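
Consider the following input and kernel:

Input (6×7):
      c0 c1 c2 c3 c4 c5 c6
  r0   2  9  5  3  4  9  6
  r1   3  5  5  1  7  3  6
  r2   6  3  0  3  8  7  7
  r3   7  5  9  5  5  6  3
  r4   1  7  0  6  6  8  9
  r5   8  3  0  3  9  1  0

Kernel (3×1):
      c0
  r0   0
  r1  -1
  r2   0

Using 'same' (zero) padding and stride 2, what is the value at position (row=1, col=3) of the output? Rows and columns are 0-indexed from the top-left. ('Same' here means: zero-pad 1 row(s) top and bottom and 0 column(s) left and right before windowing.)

-7

The receptive field on the zero-padded input at this output position is [6 / 7 / 3]. Elementwise product with the kernel and sum: 7·-1.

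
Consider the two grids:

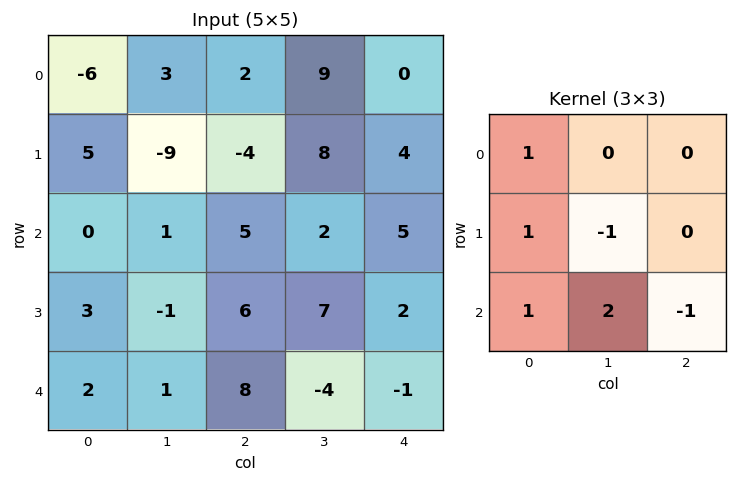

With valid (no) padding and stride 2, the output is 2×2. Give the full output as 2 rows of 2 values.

Output[0,0]: The receptive field on the input at this output position is [-6 3 2 / 5 -9 -4 / 0 1 5]. Elementwise product with the kernel and sum: -6·1 + 5·1 + -9·-1 + 0·1 + 1·2 + 5·-1.
Output[0,1]: The receptive field on the input at this output position is [2 9 0 / -4 8 4 / 5 2 5]. Elementwise product with the kernel and sum: 2·1 + -4·1 + 8·-1 + 5·1 + 2·2 + 5·-1.

5 -6
0 5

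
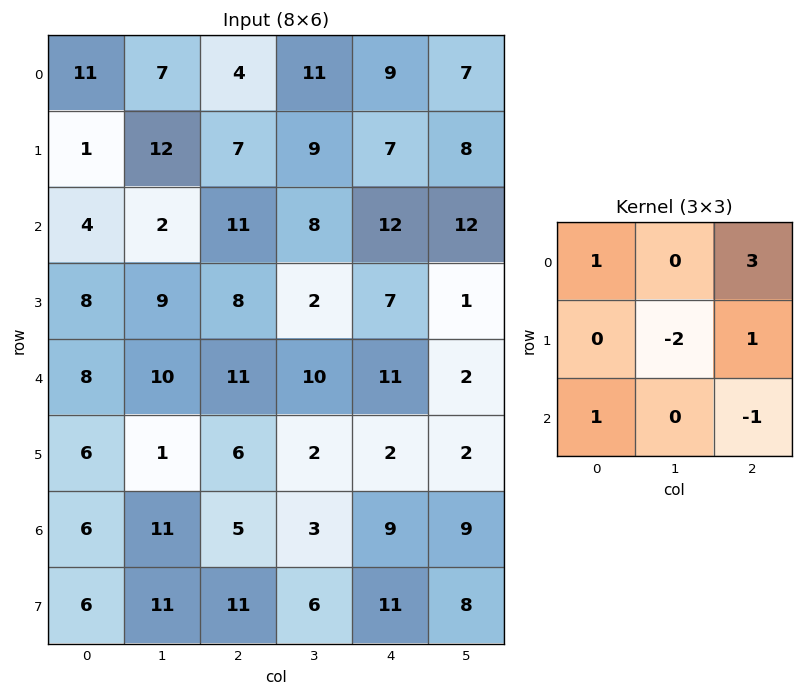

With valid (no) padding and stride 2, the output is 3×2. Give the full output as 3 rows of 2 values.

Output[0,0]: The receptive field on the input at this output position is [11 7 4 / 1 12 7 / 4 2 11]. Elementwise product with the kernel and sum: 11·1 + 4·3 + 12·-2 + 7·1 + 4·1 + 11·-1.

-1 19
24 50
46 38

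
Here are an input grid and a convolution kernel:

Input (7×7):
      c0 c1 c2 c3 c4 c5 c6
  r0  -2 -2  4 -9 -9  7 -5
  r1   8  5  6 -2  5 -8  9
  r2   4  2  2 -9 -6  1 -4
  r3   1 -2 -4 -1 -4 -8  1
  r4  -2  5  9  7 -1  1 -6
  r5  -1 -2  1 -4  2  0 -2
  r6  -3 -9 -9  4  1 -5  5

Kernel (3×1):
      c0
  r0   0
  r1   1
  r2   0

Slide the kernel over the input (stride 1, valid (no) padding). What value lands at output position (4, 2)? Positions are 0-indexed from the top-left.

1

The receptive field on the input at this output position is [9 / 1 / -9]. Elementwise product with the kernel and sum: 1·1.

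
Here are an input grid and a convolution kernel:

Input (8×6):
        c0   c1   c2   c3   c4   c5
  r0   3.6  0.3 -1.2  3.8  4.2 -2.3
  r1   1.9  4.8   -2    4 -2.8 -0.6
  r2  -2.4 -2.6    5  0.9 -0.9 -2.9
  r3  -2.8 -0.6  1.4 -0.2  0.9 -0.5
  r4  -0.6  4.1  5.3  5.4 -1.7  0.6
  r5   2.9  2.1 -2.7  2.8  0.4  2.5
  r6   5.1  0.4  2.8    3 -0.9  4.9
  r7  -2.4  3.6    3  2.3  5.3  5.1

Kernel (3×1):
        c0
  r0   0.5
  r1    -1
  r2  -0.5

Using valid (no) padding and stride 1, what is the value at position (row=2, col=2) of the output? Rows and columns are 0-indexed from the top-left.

The receptive field on the input at this output position is [5 / 1.4 / 5.3]. Elementwise product with the kernel and sum: 5·0.5 + 1.4·-1 + 5.3·-0.5.

-1.55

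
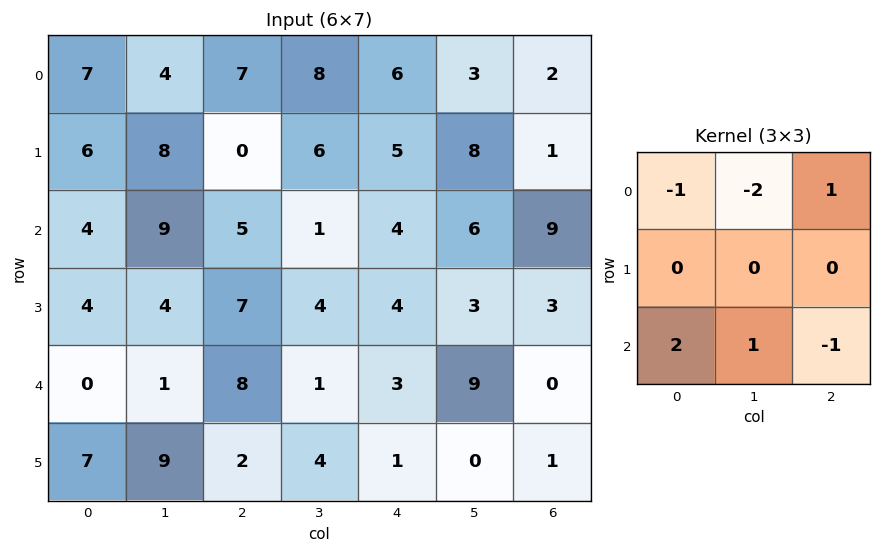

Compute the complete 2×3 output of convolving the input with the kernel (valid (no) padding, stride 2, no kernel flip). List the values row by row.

Output[0,0]: The receptive field on the input at this output position is [7 4 7 / 6 8 0 / 4 9 5]. Elementwise product with the kernel and sum: 7·-1 + 4·-2 + 7·1 + 4·2 + 9·1 + 5·-1.
Output[0,1]: The receptive field on the input at this output position is [7 8 6 / 0 6 5 / 5 1 4]. Elementwise product with the kernel and sum: 7·-1 + 8·-2 + 6·1 + 5·2 + 1·1 + 4·-1.

4 -10 -5
-24 11 8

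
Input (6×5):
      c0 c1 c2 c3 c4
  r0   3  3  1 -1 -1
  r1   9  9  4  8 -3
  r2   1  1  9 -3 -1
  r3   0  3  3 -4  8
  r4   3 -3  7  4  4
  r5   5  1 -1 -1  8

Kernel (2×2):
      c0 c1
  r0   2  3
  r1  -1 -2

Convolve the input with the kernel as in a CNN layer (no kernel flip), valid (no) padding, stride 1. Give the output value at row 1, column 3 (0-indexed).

The receptive field on the input at this output position is [8 -3 / -3 -1]. Elementwise product with the kernel and sum: 8·2 + -3·3 + -3·-1 + -1·-2.

12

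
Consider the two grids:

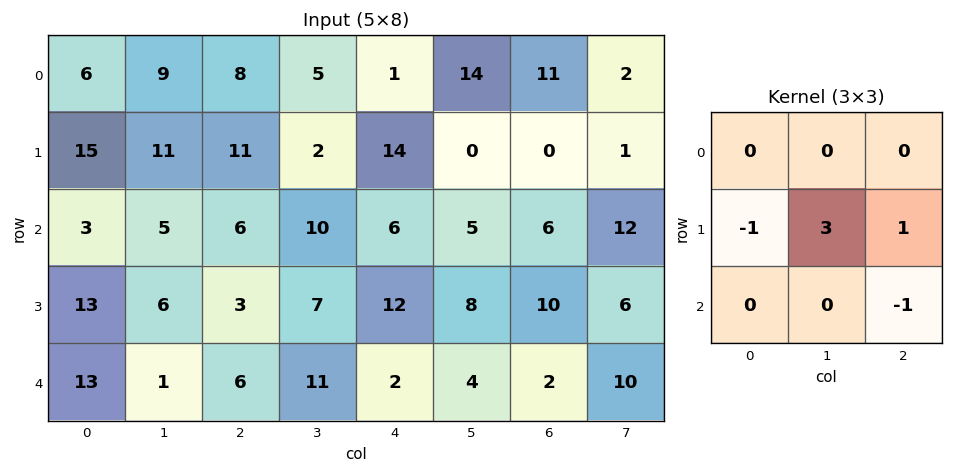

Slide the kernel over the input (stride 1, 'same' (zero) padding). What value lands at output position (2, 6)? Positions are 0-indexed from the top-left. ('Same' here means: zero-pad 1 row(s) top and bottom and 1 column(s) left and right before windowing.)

19

The receptive field on the zero-padded input at this output position is [0 0 1 / 5 6 12 / 8 10 6]. Elementwise product with the kernel and sum: 5·-1 + 6·3 + 12·1 + 6·-1.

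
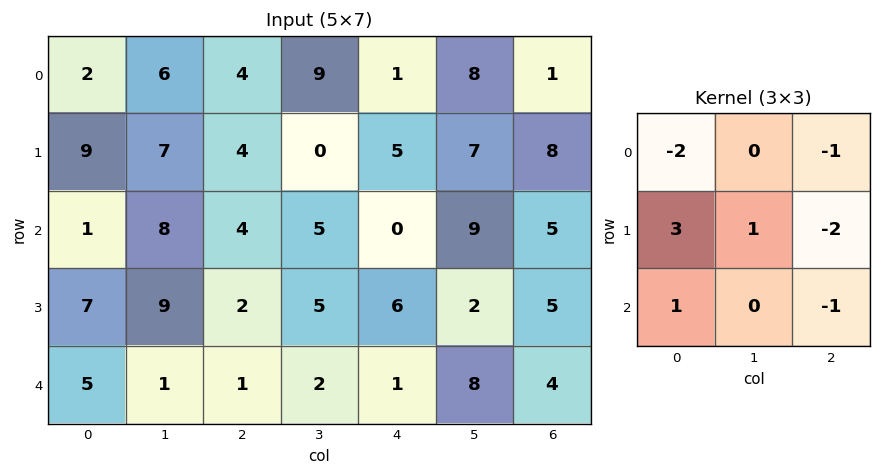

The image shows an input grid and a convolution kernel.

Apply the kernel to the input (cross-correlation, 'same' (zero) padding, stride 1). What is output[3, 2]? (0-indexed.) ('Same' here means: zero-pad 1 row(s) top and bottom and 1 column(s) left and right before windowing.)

The receptive field on the zero-padded input at this output position is [8 4 5 / 9 2 5 / 1 1 2]. Elementwise product with the kernel and sum: 8·-2 + 5·-1 + 9·3 + 2·1 + 5·-2 + 1·1 + 2·-1.

-3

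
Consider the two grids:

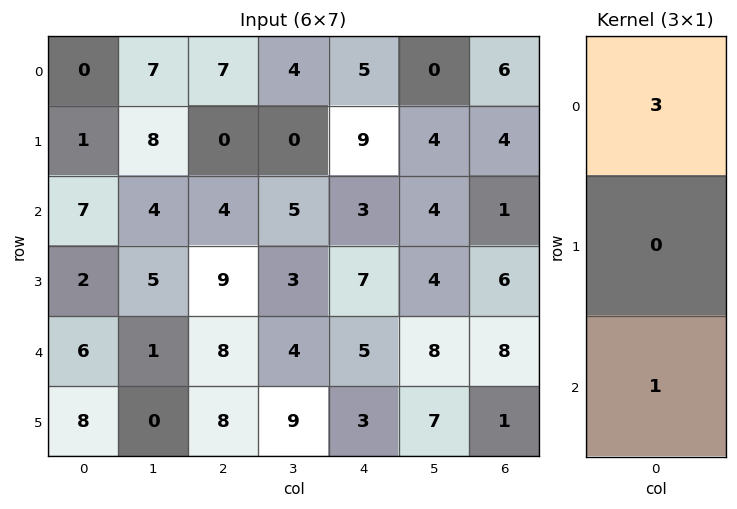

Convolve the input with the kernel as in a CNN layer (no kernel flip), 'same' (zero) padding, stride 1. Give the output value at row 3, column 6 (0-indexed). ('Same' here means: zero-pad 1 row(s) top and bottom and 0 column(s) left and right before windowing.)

11

The receptive field on the zero-padded input at this output position is [1 / 6 / 8]. Elementwise product with the kernel and sum: 1·3 + 8·1.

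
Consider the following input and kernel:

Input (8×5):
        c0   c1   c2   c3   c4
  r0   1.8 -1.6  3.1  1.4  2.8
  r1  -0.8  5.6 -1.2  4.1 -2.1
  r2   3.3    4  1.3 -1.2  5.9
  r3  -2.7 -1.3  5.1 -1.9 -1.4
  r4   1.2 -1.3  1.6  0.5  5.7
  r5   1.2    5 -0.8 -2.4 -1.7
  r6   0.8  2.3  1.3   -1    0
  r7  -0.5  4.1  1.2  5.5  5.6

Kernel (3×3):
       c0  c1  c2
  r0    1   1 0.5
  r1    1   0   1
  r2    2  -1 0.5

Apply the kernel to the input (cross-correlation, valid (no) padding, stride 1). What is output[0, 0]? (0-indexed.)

3

The receptive field on the input at this output position is [1.8 -1.6 3.1 / -0.8 5.6 -1.2 / 3.3 4 1.3]. Elementwise product with the kernel and sum: 1.8·1 + -1.6·1 + 3.1·0.5 + -0.8·1 + -1.2·1 + 3.3·2 + 4·-1 + 1.3·0.5.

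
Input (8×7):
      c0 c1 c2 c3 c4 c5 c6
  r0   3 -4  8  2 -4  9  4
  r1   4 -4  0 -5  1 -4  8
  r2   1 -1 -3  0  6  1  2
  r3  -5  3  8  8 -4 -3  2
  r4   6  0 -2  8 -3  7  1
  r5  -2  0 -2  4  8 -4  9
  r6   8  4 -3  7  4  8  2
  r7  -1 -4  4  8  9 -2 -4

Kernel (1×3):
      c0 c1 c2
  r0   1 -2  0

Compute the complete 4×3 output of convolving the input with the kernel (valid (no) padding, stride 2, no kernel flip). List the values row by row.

11 4 -22
3 -3 4
6 -18 -17
0 -17 -12

Output[0,0]: The receptive field on the input at this output position is [3 -4 8]. Elementwise product with the kernel and sum: 3·1 + -4·-2.
Output[0,1]: The receptive field on the input at this output position is [8 2 -4]. Elementwise product with the kernel and sum: 8·1 + 2·-2.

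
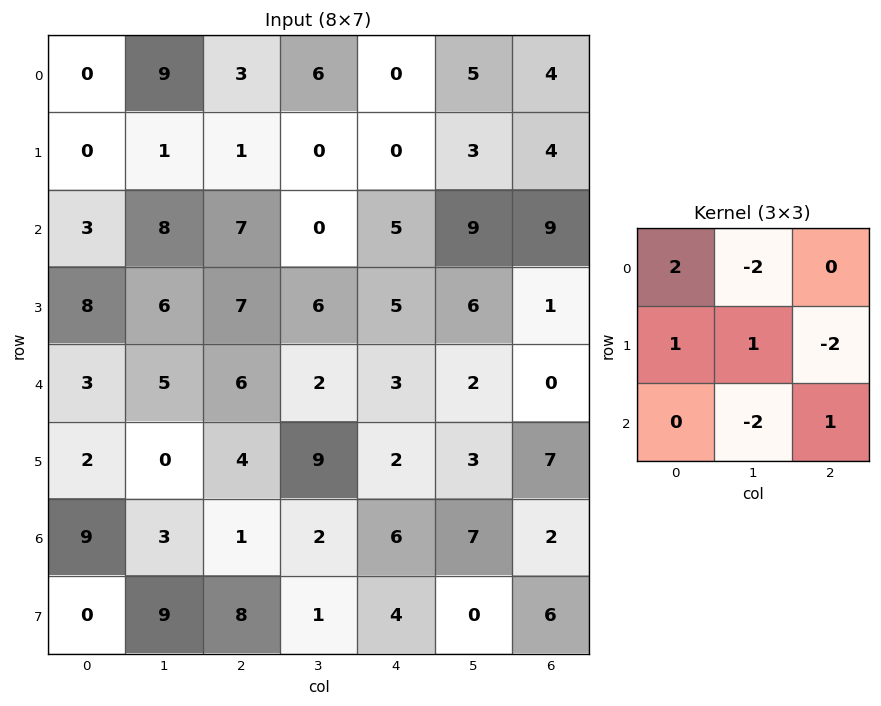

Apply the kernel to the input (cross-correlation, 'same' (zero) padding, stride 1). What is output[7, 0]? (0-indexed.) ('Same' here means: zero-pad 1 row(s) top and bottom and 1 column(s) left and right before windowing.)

The receptive field on the zero-padded input at this output position is [0 9 3 / 0 0 9 / 0 0 0]. Elementwise product with the kernel and sum: 0·2 + 9·-2 + 0·1 + 0·1 + 9·-2 + 0·-2 + 0·1.

-36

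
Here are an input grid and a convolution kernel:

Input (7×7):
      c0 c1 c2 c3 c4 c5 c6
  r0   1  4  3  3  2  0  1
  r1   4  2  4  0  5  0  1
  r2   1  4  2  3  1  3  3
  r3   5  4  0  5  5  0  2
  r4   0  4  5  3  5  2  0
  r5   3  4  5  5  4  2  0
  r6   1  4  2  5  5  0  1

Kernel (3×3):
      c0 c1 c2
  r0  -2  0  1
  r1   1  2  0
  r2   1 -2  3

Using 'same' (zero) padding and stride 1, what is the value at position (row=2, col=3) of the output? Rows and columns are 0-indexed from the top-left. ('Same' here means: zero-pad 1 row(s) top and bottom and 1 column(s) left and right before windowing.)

The receptive field on the zero-padded input at this output position is [4 0 5 / 2 3 1 / 0 5 5]. Elementwise product with the kernel and sum: 4·-2 + 5·1 + 2·1 + 3·2 + 0·1 + 5·-2 + 5·3.

10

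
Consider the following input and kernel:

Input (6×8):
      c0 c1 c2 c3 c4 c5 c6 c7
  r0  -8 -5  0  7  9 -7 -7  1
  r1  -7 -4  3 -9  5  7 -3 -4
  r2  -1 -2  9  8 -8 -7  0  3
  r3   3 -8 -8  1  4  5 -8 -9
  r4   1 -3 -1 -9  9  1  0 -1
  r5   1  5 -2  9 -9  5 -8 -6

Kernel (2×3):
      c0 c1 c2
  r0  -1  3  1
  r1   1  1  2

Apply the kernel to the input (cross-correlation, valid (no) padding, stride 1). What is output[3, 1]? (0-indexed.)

The receptive field on the input at this output position is [-8 -8 1 / -3 -1 -9]. Elementwise product with the kernel and sum: -8·-1 + -8·3 + 1·1 + -3·1 + -1·1 + -9·2.

-37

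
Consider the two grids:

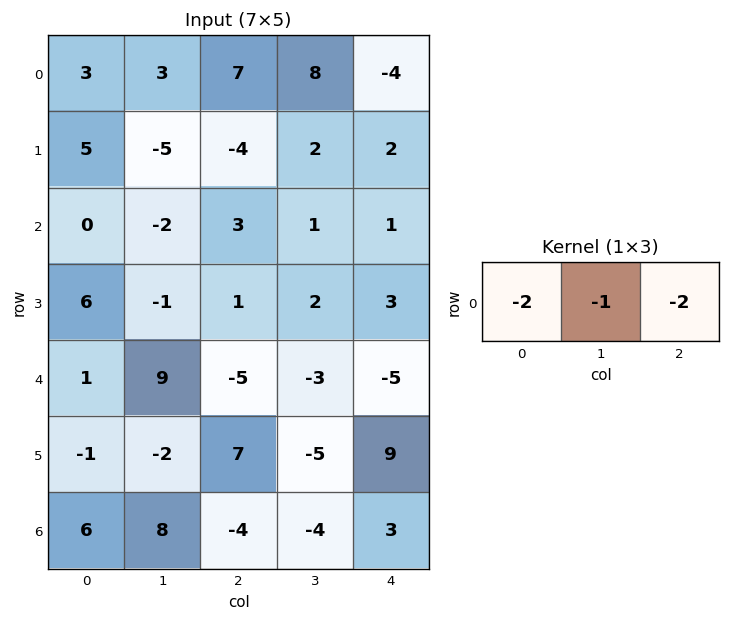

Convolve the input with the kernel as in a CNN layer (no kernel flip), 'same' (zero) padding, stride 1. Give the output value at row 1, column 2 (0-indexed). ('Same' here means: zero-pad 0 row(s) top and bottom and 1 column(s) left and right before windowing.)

The receptive field on the zero-padded input at this output position is [-5 -4 2]. Elementwise product with the kernel and sum: -5·-2 + -4·-1 + 2·-2.

10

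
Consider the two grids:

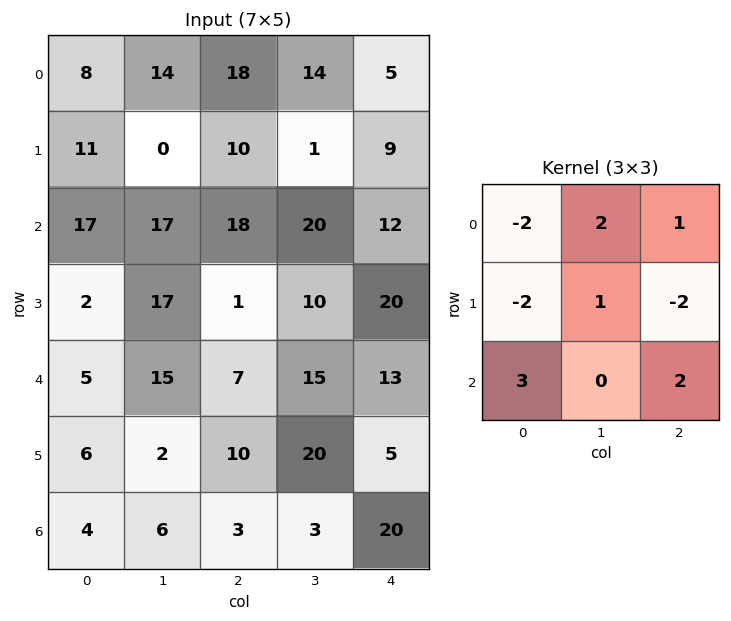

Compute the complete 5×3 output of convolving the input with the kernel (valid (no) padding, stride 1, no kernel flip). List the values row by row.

Output[0,0]: The receptive field on the input at this output position is [8 14 18 / 11 0 10 / 17 17 18]. Elementwise product with the kernel and sum: 8·-2 + 14·2 + 18·1 + 11·-2 + 0·1 + 10·-2 + 17·3 + 18·2.
Output[0,1]: The receptive field on the input at this output position is [14 18 14 / 0 10 1 / 17 18 20]. Elementwise product with the kernel and sum: 14·-2 + 18·2 + 14·1 + 0·-2 + 10·1 + 1·-2 + 17·3 + 20·2.

75 121 38
-57 36 -6
58 44 31
60 -29 53
15 -11 68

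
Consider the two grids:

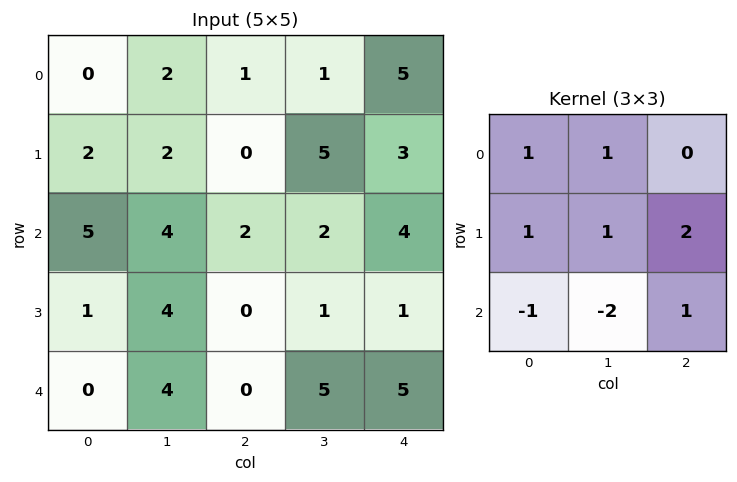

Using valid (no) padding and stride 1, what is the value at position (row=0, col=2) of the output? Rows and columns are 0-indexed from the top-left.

The receptive field on the input at this output position is [1 1 5 / 0 5 3 / 2 2 4]. Elementwise product with the kernel and sum: 1·1 + 1·1 + 0·1 + 5·1 + 3·2 + 2·-1 + 2·-2 + 4·1.

11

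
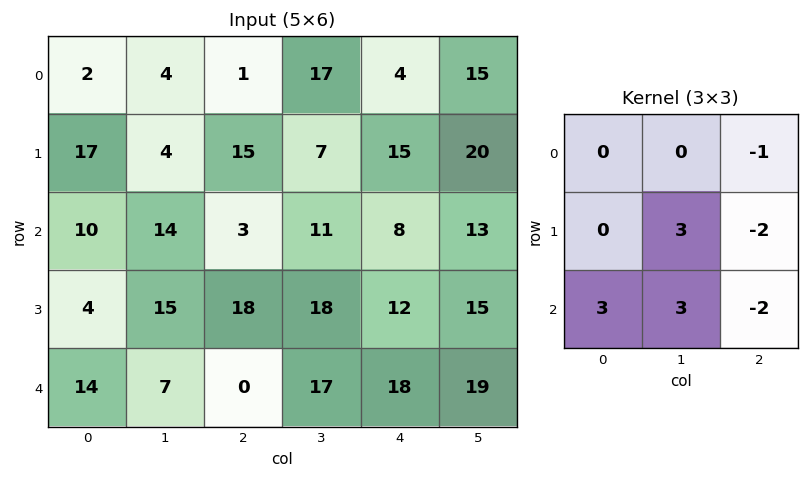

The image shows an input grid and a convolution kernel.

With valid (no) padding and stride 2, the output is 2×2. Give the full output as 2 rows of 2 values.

47 13
69 37

Output[0,0]: The receptive field on the input at this output position is [2 4 1 / 17 4 15 / 10 14 3]. Elementwise product with the kernel and sum: 1·-1 + 4·3 + 15·-2 + 10·3 + 14·3 + 3·-2.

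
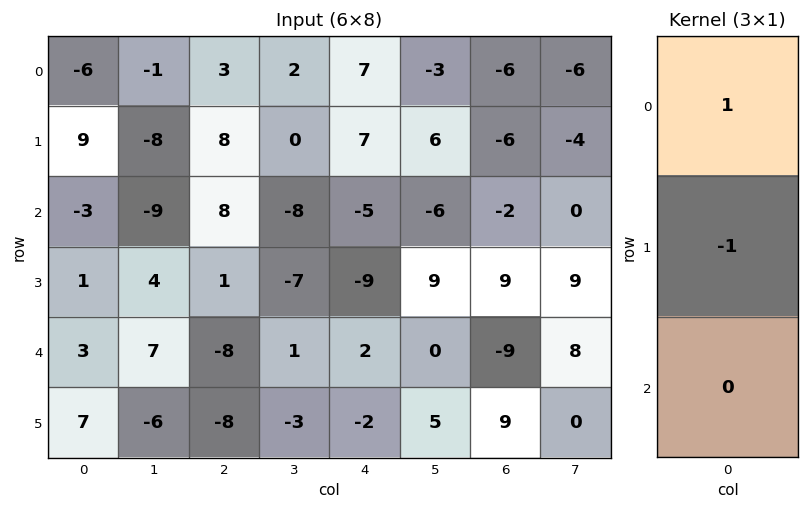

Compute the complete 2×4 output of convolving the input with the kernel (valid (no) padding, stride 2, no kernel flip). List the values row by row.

-15 -5 0 0
-4 7 4 -11

Output[0,0]: The receptive field on the input at this output position is [-6 / 9 / -3]. Elementwise product with the kernel and sum: -6·1 + 9·-1.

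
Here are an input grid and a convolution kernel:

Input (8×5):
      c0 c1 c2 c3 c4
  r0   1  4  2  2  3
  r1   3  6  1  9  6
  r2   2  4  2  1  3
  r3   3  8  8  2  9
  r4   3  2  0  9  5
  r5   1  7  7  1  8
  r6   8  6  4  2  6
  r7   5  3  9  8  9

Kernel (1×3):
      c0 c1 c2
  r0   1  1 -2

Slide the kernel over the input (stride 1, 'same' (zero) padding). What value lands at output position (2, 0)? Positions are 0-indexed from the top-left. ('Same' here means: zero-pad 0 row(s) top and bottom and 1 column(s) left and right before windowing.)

-6

The receptive field on the zero-padded input at this output position is [0 2 4]. Elementwise product with the kernel and sum: 0·1 + 2·1 + 4·-2.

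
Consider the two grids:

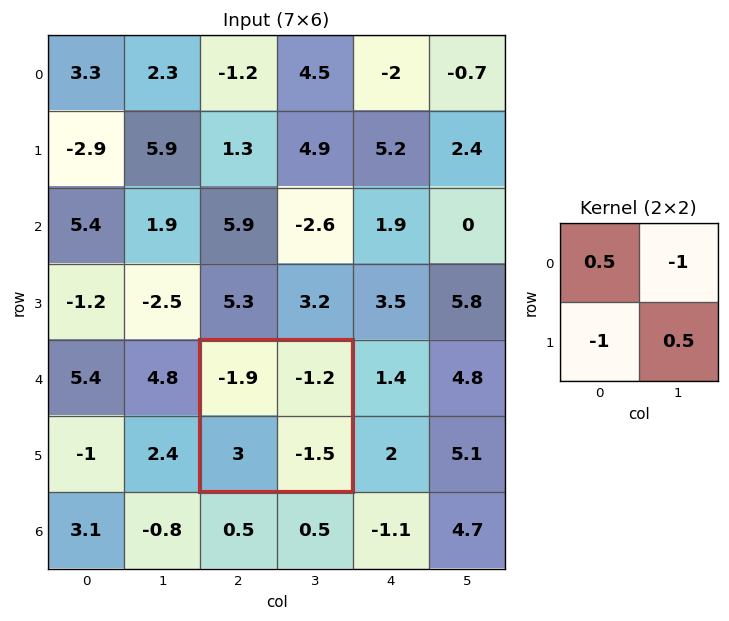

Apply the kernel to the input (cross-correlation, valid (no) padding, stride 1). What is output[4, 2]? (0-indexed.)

The receptive field on the input at this output position is [-1.9 -1.2 / 3 -1.5]. Elementwise product with the kernel and sum: -1.9·0.5 + -1.2·-1 + 3·-1 + -1.5·0.5.

-3.5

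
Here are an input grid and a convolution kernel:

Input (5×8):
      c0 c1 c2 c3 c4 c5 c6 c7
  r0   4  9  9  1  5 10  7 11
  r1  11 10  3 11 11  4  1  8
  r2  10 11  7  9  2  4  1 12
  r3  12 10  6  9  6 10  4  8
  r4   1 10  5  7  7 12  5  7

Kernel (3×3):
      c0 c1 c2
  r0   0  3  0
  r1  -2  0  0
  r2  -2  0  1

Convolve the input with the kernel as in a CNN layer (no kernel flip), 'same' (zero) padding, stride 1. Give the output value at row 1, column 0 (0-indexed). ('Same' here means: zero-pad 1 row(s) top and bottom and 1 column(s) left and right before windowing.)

The receptive field on the zero-padded input at this output position is [0 4 9 / 0 11 10 / 0 10 11]. Elementwise product with the kernel and sum: 4·3 + 0·-2 + 0·-2 + 11·1.

23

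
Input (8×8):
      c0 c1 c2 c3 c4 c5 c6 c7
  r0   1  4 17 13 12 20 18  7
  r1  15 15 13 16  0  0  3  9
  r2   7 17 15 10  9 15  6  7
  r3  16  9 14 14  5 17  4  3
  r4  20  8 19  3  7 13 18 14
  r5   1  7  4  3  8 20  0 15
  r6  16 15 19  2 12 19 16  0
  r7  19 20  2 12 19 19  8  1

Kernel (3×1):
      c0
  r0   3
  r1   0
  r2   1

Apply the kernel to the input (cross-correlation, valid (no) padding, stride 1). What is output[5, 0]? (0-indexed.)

22

The receptive field on the input at this output position is [1 / 16 / 19]. Elementwise product with the kernel and sum: 1·3 + 19·1.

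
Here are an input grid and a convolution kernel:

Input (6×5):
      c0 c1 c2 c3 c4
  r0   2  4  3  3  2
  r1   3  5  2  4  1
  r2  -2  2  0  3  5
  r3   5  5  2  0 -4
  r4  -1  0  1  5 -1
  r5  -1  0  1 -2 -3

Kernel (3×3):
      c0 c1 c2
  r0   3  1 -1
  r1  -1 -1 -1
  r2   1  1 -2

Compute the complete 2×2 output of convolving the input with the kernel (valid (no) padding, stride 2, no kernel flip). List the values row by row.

Output[0,0]: The receptive field on the input at this output position is [2 4 3 / 3 5 2 / -2 2 0]. Elementwise product with the kernel and sum: 2·3 + 4·1 + 3·-1 + 3·-1 + 5·-1 + 2·-1 + -2·1 + 2·1 + 0·-2.

-3 -4
-19 8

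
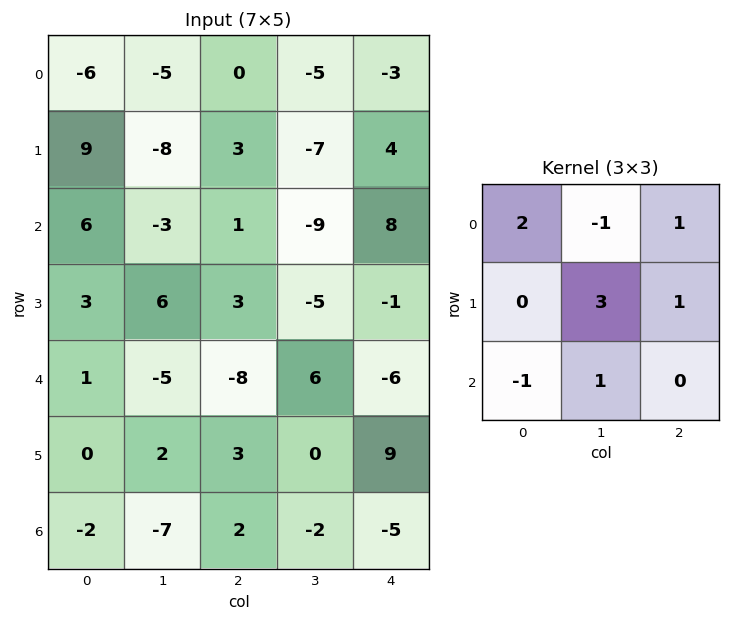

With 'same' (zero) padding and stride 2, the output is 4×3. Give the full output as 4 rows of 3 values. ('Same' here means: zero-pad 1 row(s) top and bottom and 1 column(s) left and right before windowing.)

Output[0,0]: The receptive field on the zero-padded input at this output position is [0 0 0 / 0 -6 -5 / 0 9 -8]. Elementwise product with the kernel and sum: 0·2 + 0·-1 + 0·1 + -6·3 + -5·1 + 0·-1 + 9·1.

-14 6 2
1 -35 10
1 -13 -18
-11 5 -24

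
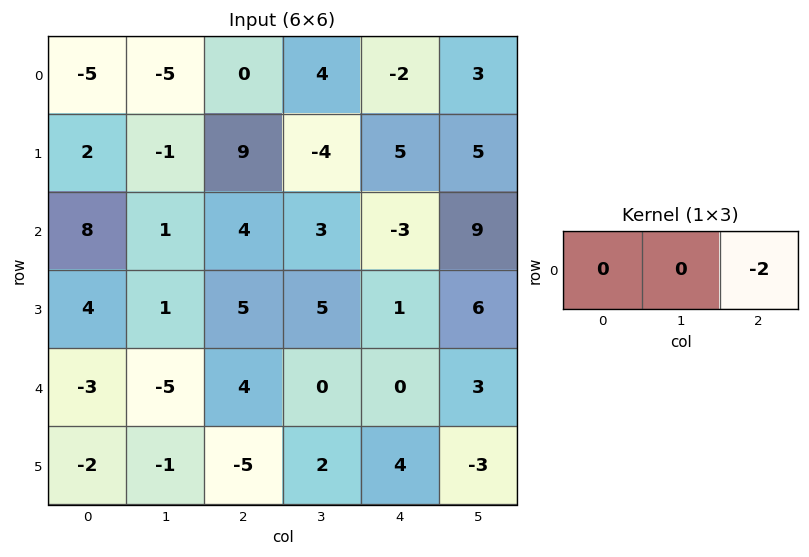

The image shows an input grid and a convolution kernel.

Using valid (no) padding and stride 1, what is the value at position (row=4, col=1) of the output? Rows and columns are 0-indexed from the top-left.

The receptive field on the input at this output position is [-5 4 0]. Elementwise product with the kernel and sum: 0·-2.

0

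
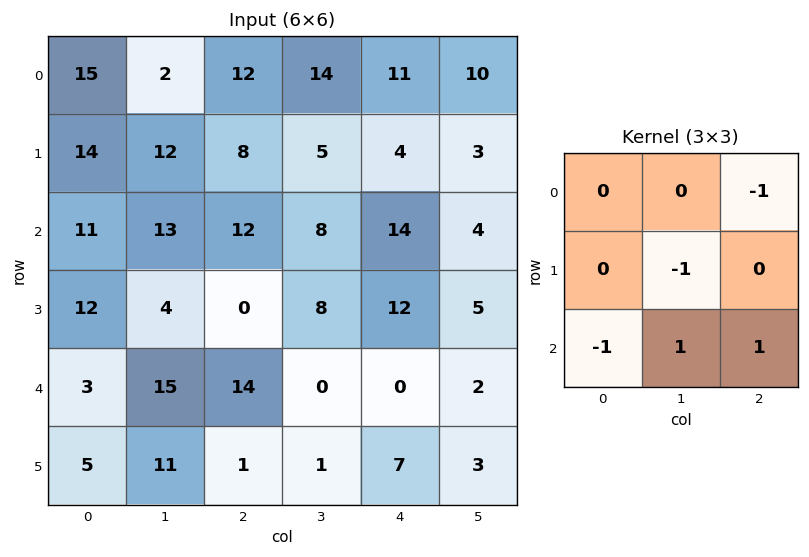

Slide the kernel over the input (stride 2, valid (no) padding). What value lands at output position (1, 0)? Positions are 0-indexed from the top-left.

The receptive field on the input at this output position is [11 13 12 / 12 4 0 / 3 15 14]. Elementwise product with the kernel and sum: 12·-1 + 4·-1 + 3·-1 + 15·1 + 14·1.

10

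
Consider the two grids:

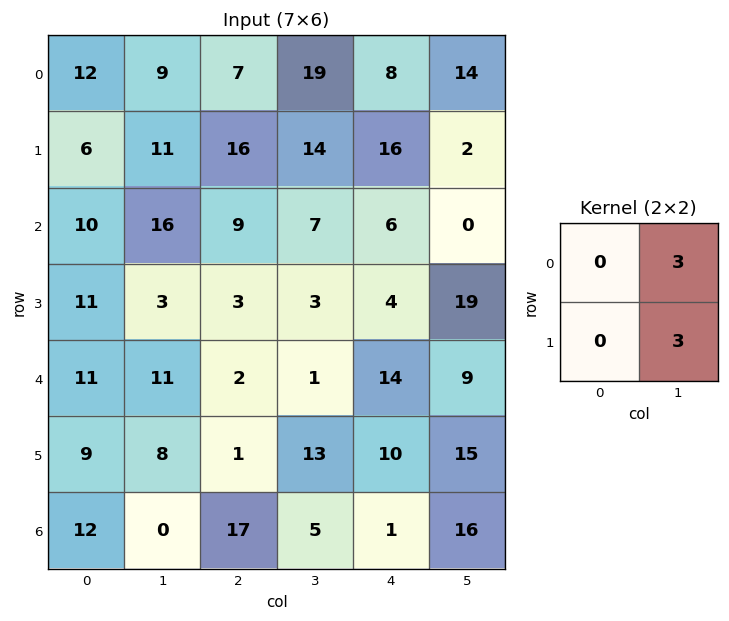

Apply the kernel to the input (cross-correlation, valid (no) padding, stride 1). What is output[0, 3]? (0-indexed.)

The receptive field on the input at this output position is [19 8 / 14 16]. Elementwise product with the kernel and sum: 8·3 + 16·3.

72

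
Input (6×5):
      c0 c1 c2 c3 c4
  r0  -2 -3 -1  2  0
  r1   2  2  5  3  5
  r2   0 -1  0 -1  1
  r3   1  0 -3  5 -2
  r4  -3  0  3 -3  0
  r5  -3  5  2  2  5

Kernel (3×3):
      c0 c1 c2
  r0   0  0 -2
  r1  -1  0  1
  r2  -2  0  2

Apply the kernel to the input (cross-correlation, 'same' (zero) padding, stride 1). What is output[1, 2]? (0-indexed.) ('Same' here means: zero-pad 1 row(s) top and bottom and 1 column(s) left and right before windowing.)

-3

The receptive field on the zero-padded input at this output position is [-3 -1 2 / 2 5 3 / -1 0 -1]. Elementwise product with the kernel and sum: 2·-2 + 2·-1 + 3·1 + -1·-2 + -1·2.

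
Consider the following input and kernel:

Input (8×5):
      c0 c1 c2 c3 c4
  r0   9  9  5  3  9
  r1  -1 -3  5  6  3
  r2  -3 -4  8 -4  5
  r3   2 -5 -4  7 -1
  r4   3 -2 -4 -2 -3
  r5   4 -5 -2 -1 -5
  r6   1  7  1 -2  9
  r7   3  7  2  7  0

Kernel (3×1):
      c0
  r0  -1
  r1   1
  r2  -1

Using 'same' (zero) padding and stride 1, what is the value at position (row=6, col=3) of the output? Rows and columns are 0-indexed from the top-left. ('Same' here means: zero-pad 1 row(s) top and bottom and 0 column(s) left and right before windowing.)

The receptive field on the zero-padded input at this output position is [-1 / -2 / 7]. Elementwise product with the kernel and sum: -1·-1 + -2·1 + 7·-1.

-8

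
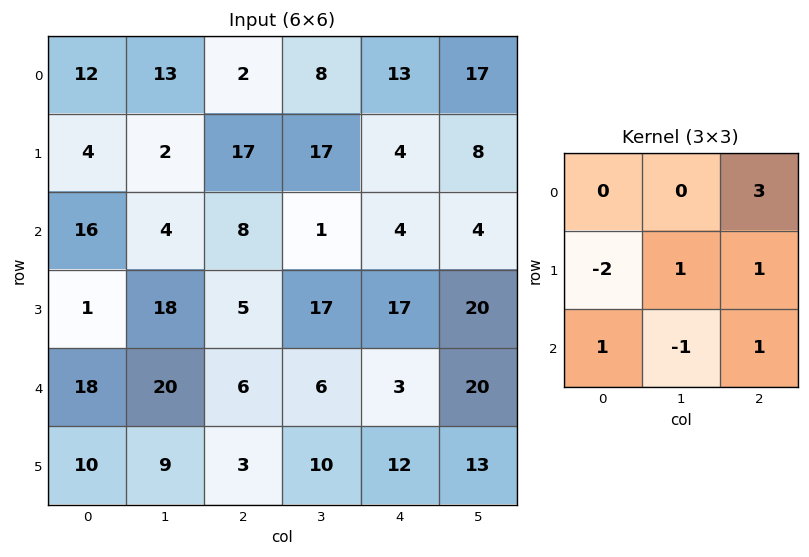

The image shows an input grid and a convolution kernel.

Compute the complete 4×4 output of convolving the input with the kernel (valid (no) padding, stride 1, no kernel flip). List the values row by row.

Output[0,0]: The receptive field on the input at this output position is [12 13 2 / 4 2 17 / 16 4 8]. Elementwise product with the kernel and sum: 2·3 + 4·-2 + 2·1 + 17·1 + 16·1 + 4·-1 + 8·1.

37 51 37 30
19 82 6 50
49 9 39 38
9 39 53 82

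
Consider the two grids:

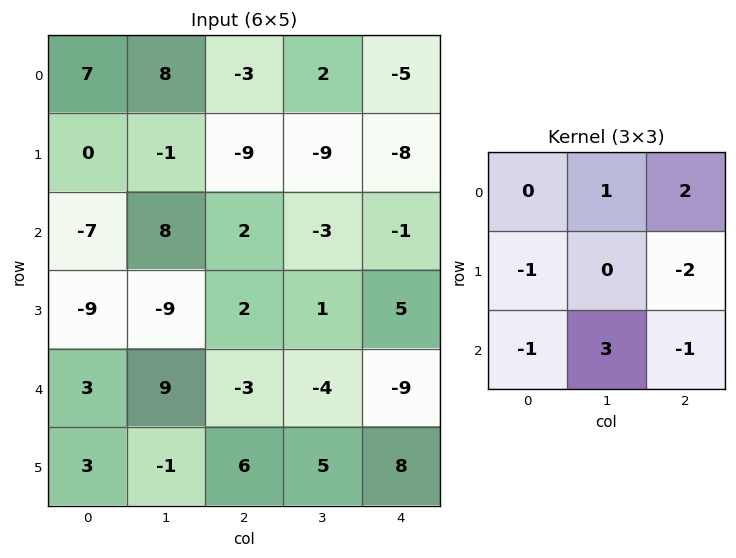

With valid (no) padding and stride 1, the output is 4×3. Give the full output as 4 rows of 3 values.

Output[0,0]: The receptive field on the input at this output position is [7 8 -3 / 0 -1 -9 / -7 8 2]. Elementwise product with the kernel and sum: 8·1 + -3·2 + 0·-1 + -9·-2 + -7·-1 + 8·3 + 2·-1.
Output[0,1]: The receptive field on the input at this output position is [8 -3 2 / -1 -9 -9 / 8 2 -3]. Elementwise product with the kernel and sum: -3·1 + 2·2 + -1·-1 + -9·-2 + 8·-1 + 2·3 + -3·-1.

49 21 7
-36 -15 -29
44 -11 -17
-14 17 33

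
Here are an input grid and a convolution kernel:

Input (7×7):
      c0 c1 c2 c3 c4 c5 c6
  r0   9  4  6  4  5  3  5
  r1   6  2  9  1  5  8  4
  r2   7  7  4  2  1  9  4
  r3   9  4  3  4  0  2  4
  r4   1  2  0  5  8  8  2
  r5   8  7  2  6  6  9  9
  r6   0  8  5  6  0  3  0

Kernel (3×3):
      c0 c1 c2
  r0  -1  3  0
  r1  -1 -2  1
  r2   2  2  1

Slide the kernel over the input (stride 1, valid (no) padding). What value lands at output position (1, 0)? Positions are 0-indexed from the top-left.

12

The receptive field on the input at this output position is [6 2 9 / 7 7 4 / 9 4 3]. Elementwise product with the kernel and sum: 6·-1 + 2·3 + 7·-1 + 7·-2 + 4·1 + 9·2 + 4·2 + 3·1.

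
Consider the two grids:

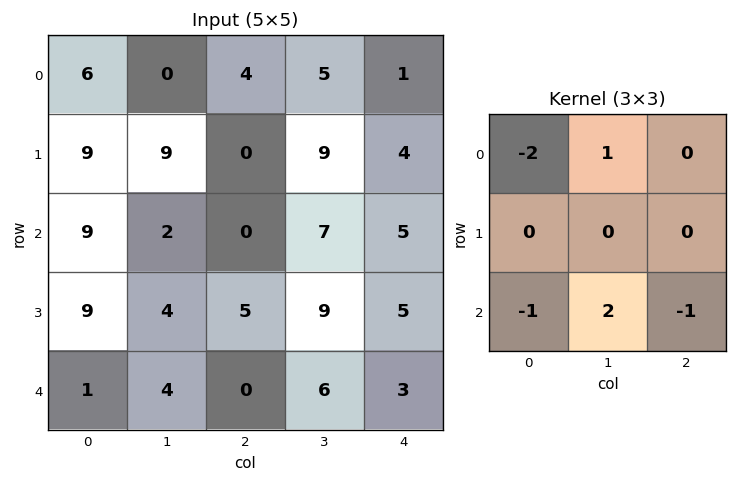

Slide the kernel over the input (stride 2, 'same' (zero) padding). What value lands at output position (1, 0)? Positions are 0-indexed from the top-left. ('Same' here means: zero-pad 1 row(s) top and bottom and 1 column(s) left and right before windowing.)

23

The receptive field on the zero-padded input at this output position is [0 9 9 / 0 9 2 / 0 9 4]. Elementwise product with the kernel and sum: 0·-2 + 9·1 + 0·-1 + 9·2 + 4·-1.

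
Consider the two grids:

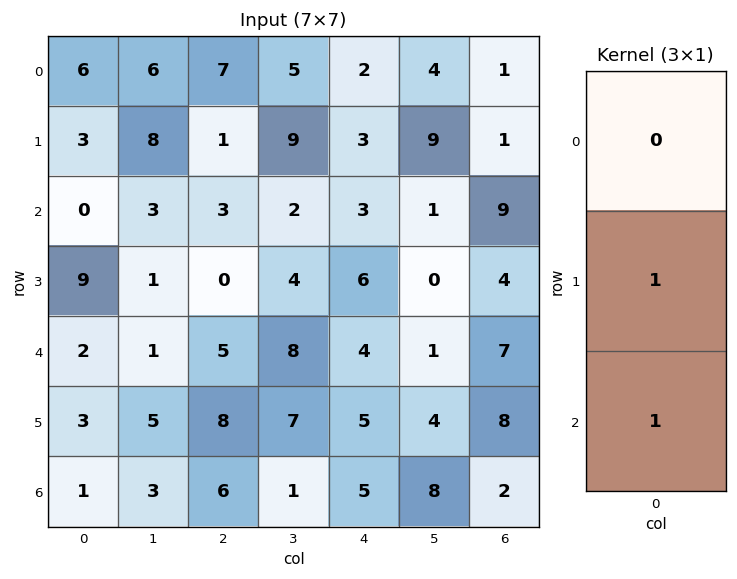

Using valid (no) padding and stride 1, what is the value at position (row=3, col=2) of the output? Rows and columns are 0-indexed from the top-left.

13

The receptive field on the input at this output position is [0 / 5 / 8]. Elementwise product with the kernel and sum: 5·1 + 8·1.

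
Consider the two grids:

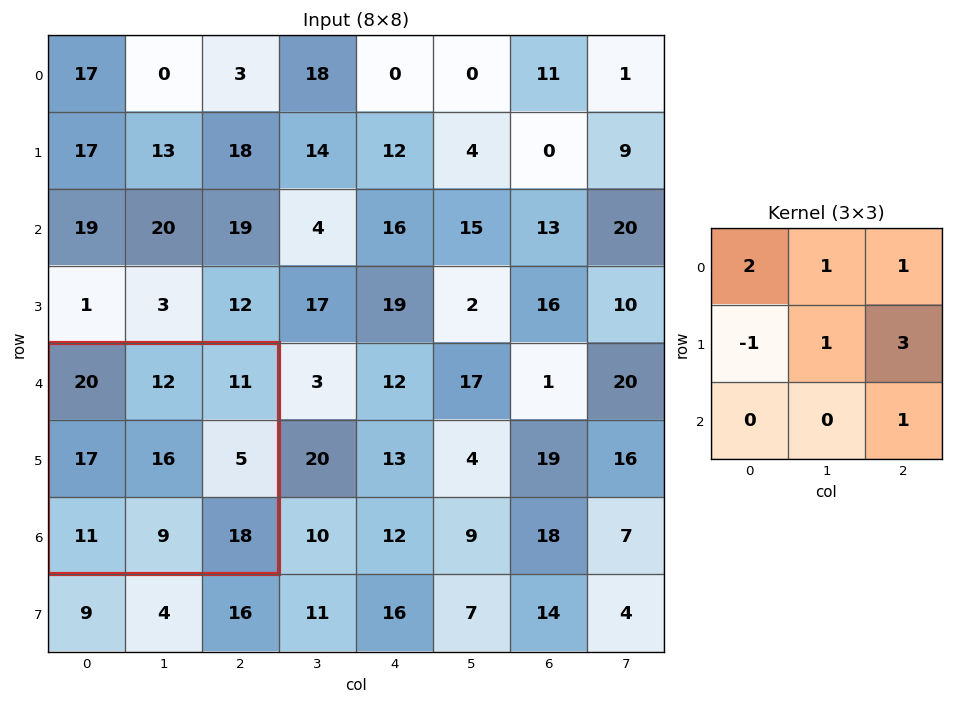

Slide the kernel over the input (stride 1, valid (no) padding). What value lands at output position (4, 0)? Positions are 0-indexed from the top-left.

The receptive field on the input at this output position is [20 12 11 / 17 16 5 / 11 9 18]. Elementwise product with the kernel and sum: 20·2 + 12·1 + 11·1 + 17·-1 + 16·1 + 5·3 + 18·1.

95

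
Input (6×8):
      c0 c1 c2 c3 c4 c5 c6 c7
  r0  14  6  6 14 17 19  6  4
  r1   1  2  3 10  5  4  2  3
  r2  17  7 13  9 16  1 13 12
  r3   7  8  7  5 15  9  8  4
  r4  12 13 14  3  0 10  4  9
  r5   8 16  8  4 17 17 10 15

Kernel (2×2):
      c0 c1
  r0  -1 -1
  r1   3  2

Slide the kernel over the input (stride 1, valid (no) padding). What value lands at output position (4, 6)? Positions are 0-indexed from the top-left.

47

The receptive field on the input at this output position is [4 9 / 10 15]. Elementwise product with the kernel and sum: 4·-1 + 9·-1 + 10·3 + 15·2.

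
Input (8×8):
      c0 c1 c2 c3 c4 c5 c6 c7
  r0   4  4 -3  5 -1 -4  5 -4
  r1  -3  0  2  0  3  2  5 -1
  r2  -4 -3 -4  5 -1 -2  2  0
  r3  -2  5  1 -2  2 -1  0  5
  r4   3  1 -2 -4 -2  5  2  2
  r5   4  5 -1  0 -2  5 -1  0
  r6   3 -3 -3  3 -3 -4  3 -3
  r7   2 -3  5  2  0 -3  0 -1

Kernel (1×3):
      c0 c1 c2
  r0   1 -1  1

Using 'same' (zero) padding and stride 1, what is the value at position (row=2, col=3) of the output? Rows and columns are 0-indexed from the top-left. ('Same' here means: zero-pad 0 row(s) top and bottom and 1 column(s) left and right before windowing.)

-10

The receptive field on the zero-padded input at this output position is [-4 5 -1]. Elementwise product with the kernel and sum: -4·1 + 5·-1 + -1·1.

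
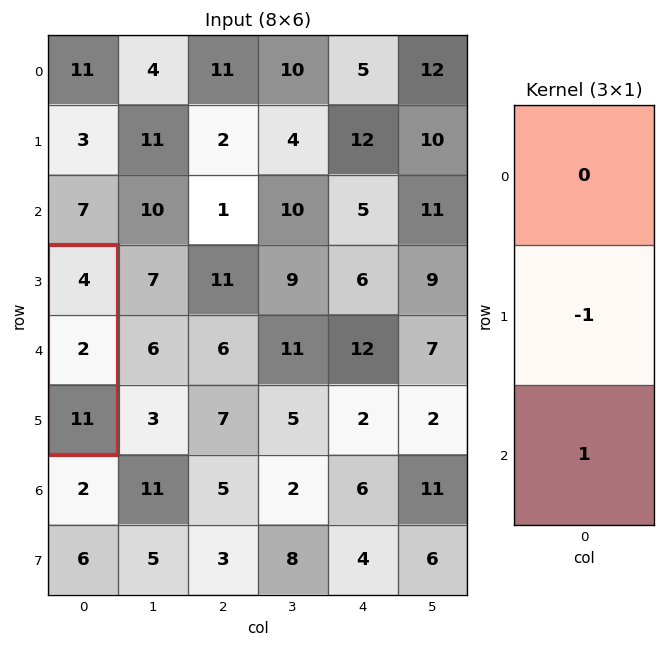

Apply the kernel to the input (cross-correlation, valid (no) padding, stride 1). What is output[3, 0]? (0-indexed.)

9

The receptive field on the input at this output position is [4 / 2 / 11]. Elementwise product with the kernel and sum: 2·-1 + 11·1.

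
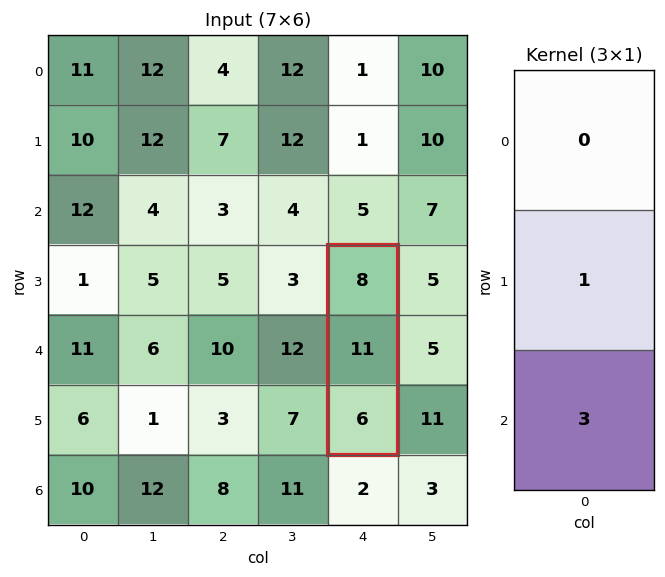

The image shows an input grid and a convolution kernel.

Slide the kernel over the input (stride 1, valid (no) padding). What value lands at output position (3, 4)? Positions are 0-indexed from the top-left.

29

The receptive field on the input at this output position is [8 / 11 / 6]. Elementwise product with the kernel and sum: 11·1 + 6·3.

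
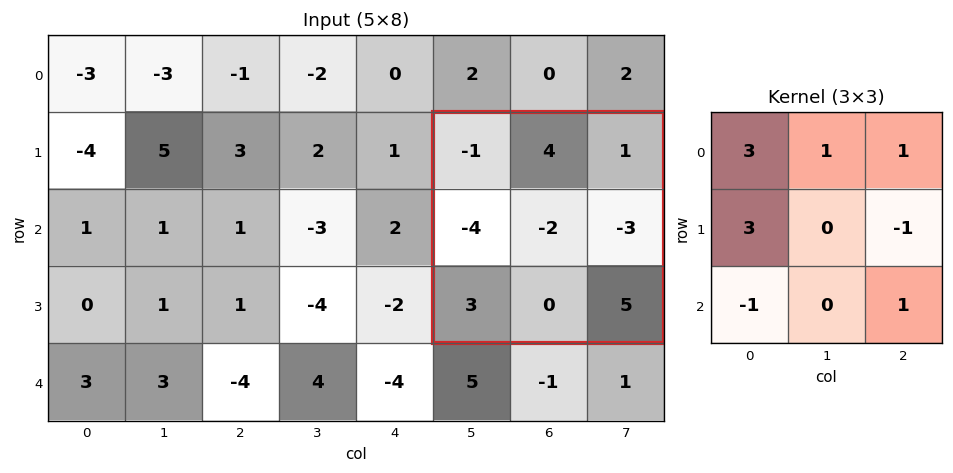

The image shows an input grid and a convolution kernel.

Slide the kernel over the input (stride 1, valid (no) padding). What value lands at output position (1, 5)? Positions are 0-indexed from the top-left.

The receptive field on the input at this output position is [-1 4 1 / -4 -2 -3 / 3 0 5]. Elementwise product with the kernel and sum: -1·3 + 4·1 + 1·1 + -4·3 + -3·-1 + 3·-1 + 5·1.

-5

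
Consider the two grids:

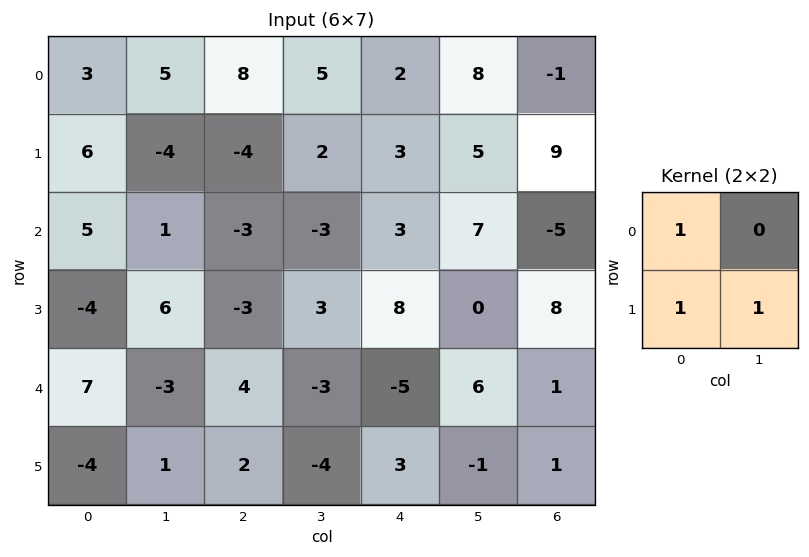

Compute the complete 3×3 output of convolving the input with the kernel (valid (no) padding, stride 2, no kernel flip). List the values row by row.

5 6 10
7 -3 11
4 2 -3

Output[0,0]: The receptive field on the input at this output position is [3 5 / 6 -4]. Elementwise product with the kernel and sum: 3·1 + 6·1 + -4·1.
Output[0,1]: The receptive field on the input at this output position is [8 5 / -4 2]. Elementwise product with the kernel and sum: 8·1 + -4·1 + 2·1.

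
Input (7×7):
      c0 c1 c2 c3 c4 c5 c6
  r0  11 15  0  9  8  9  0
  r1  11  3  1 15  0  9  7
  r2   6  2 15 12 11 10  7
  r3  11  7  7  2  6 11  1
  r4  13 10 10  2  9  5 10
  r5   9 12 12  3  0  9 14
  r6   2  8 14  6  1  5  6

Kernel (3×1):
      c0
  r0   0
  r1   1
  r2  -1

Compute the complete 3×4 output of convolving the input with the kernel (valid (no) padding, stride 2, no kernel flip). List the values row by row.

Output[0,0]: The receptive field on the input at this output position is [11 / 11 / 6]. Elementwise product with the kernel and sum: 11·1 + 6·-1.
Output[0,1]: The receptive field on the input at this output position is [0 / 1 / 15]. Elementwise product with the kernel and sum: 1·1 + 15·-1.

5 -14 -11 0
-2 -3 -3 -9
7 -2 -1 8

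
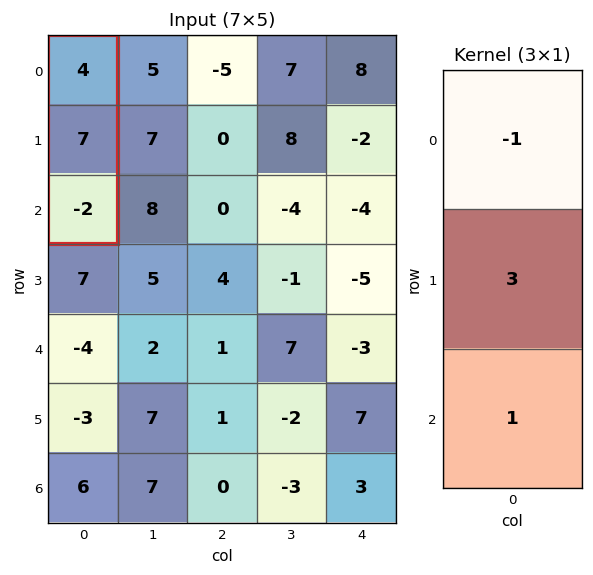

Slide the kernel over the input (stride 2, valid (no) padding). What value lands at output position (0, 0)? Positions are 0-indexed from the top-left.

The receptive field on the input at this output position is [4 / 7 / -2]. Elementwise product with the kernel and sum: 4·-1 + 7·3 + -2·1.

15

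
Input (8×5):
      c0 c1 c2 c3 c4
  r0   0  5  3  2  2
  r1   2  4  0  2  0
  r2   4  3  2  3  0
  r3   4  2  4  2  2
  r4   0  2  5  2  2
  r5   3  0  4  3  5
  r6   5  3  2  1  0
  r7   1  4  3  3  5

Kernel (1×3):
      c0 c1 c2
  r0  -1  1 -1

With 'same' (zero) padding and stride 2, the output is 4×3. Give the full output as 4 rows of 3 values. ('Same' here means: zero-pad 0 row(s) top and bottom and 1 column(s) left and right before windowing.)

Output[0,0]: The receptive field on the zero-padded input at this output position is [0 0 5]. Elementwise product with the kernel and sum: 0·-1 + 0·1 + 5·-1.
Output[0,1]: The receptive field on the zero-padded input at this output position is [5 3 2]. Elementwise product with the kernel and sum: 5·-1 + 3·1 + 2·-1.

-5 -4 0
1 -4 -3
-2 1 0
2 -2 -1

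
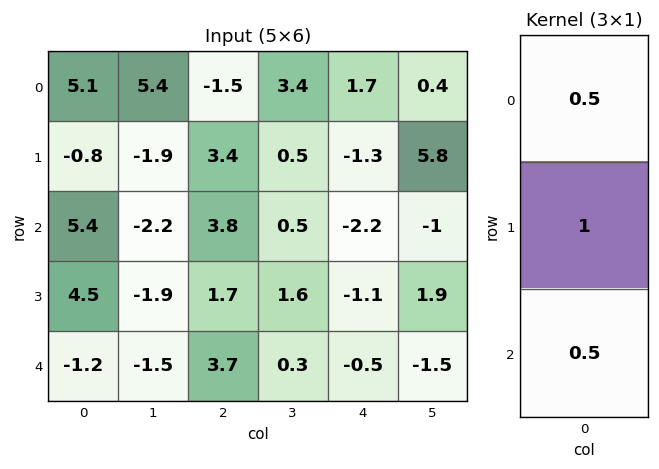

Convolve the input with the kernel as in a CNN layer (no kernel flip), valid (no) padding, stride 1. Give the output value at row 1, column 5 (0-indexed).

2.85

The receptive field on the input at this output position is [5.8 / -1 / 1.9]. Elementwise product with the kernel and sum: 5.8·0.5 + -1·1 + 1.9·0.5.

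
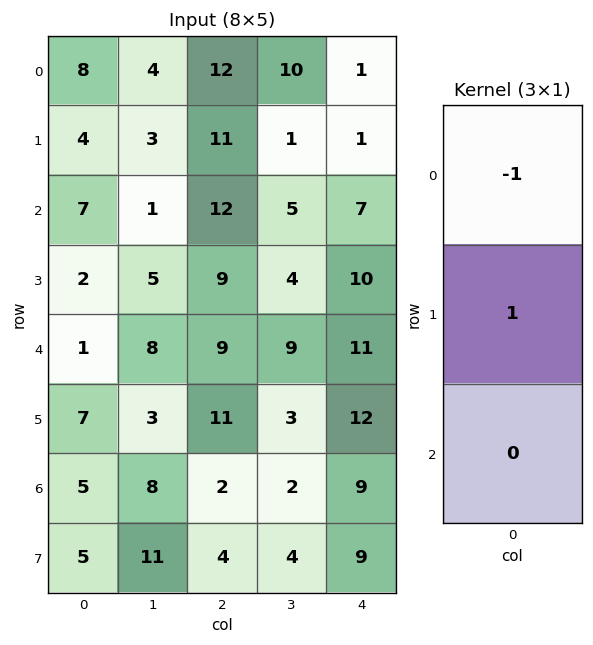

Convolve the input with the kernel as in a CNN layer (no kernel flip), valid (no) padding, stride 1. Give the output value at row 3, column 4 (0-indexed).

1

The receptive field on the input at this output position is [10 / 11 / 12]. Elementwise product with the kernel and sum: 10·-1 + 11·1.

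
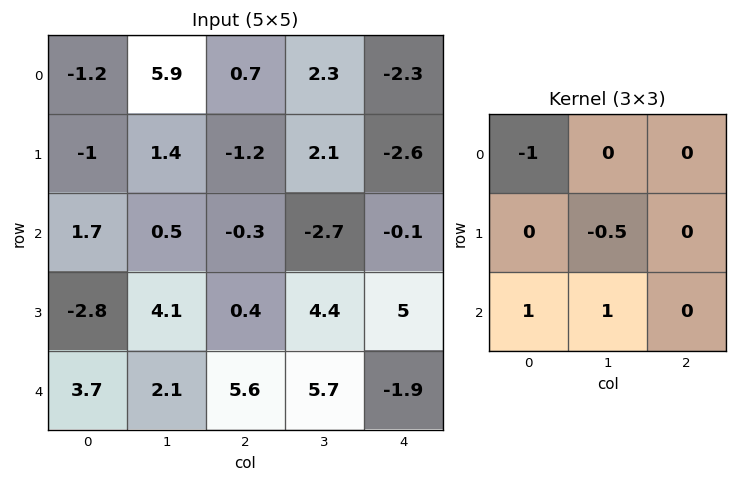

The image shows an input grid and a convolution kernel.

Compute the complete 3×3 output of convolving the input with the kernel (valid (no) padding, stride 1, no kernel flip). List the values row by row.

Output[0,0]: The receptive field on the input at this output position is [-1.2 5.9 0.7 / -1 1.4 -1.2 / 1.7 0.5 -0.3]. Elementwise product with the kernel and sum: -1.2·-1 + 1.4·-0.5 + 1.7·1 + 0.5·1.

2.7 -5.1 -4.75
2.05 3.25 7.35
2.05 7 9.4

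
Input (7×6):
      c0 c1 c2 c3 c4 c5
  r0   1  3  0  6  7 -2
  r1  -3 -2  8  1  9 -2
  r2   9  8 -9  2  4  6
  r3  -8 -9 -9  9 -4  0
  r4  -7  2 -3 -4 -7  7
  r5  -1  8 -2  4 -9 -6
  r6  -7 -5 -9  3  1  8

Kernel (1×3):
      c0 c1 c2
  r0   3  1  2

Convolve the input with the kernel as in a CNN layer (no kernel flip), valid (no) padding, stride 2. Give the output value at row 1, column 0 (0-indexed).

17

The receptive field on the input at this output position is [9 8 -9]. Elementwise product with the kernel and sum: 9·3 + 8·1 + -9·2.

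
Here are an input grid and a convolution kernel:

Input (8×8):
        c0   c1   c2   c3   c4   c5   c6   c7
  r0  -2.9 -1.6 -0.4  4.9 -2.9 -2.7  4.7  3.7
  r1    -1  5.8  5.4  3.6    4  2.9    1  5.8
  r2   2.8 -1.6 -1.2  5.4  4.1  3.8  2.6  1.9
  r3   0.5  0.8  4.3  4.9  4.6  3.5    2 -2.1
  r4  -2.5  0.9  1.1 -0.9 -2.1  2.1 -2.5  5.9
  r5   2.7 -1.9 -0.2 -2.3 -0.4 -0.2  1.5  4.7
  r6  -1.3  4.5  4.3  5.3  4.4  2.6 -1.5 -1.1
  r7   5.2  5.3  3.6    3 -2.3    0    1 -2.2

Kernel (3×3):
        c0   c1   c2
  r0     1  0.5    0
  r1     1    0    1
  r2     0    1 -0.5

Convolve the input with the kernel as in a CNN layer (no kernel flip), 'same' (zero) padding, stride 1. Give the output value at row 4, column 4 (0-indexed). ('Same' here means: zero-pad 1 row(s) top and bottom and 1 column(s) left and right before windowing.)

8.1

The receptive field on the zero-padded input at this output position is [4.9 4.6 3.5 / -0.9 -2.1 2.1 / -2.3 -0.4 -0.2]. Elementwise product with the kernel and sum: 4.9·1 + 4.6·0.5 + -0.9·1 + 2.1·1 + -0.4·1 + -0.2·-0.5.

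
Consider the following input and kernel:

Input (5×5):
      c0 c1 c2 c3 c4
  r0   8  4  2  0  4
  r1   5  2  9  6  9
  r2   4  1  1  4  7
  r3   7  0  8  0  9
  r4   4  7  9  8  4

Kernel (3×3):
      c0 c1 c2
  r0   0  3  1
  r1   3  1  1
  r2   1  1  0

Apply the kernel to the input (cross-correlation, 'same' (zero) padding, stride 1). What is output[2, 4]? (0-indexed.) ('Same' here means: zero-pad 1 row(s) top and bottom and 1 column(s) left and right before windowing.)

The receptive field on the zero-padded input at this output position is [6 9 0 / 4 7 0 / 0 9 0]. Elementwise product with the kernel and sum: 9·3 + 0·1 + 4·3 + 7·1 + 0·1 + 0·1 + 9·1.

55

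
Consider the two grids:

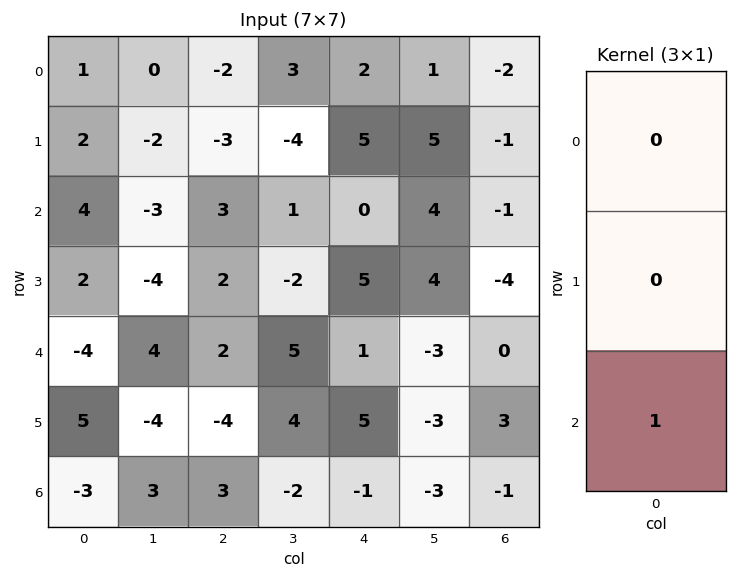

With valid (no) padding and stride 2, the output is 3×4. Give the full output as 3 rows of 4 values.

Output[0,0]: The receptive field on the input at this output position is [1 / 2 / 4]. Elementwise product with the kernel and sum: 4·1.

4 3 0 -1
-4 2 1 0
-3 3 -1 -1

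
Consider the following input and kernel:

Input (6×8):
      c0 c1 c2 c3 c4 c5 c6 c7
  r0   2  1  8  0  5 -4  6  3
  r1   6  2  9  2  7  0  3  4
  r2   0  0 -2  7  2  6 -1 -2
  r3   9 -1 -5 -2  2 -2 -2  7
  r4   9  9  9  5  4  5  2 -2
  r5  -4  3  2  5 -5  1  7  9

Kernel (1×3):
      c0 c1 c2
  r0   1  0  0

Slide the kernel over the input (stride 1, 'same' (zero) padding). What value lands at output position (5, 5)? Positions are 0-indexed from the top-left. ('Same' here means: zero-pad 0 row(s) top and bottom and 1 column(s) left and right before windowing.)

The receptive field on the zero-padded input at this output position is [-5 1 7]. Elementwise product with the kernel and sum: -5·1.

-5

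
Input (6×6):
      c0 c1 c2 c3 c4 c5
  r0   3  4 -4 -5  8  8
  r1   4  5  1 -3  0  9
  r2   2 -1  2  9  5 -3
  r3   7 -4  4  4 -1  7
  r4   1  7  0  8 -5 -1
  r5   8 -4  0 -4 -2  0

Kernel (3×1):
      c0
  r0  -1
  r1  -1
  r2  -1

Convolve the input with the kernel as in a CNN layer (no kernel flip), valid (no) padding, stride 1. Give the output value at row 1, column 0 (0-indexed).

The receptive field on the input at this output position is [4 / 2 / 7]. Elementwise product with the kernel and sum: 4·-1 + 2·-1 + 7·-1.

-13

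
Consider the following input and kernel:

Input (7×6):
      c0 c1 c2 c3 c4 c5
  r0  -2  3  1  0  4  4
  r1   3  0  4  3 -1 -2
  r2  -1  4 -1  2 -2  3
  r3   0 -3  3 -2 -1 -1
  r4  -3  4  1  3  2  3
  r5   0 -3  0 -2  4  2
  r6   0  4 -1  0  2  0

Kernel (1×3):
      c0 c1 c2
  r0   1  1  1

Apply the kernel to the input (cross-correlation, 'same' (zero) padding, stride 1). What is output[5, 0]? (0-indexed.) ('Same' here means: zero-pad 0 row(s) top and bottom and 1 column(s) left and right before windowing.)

The receptive field on the zero-padded input at this output position is [0 0 -3]. Elementwise product with the kernel and sum: 0·1 + 0·1 + -3·1.

-3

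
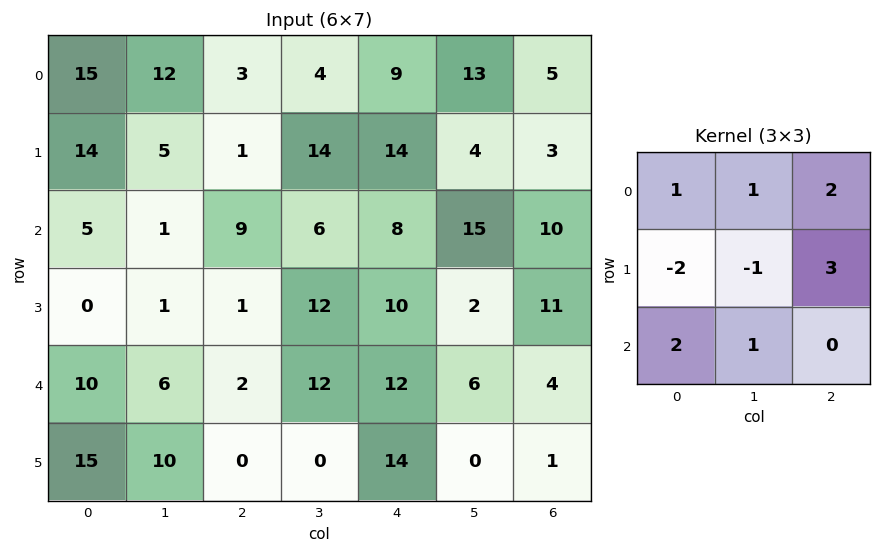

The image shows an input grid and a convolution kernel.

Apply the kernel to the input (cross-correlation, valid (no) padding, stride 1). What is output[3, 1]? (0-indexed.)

68

The receptive field on the input at this output position is [1 1 12 / 6 2 12 / 10 0 0]. Elementwise product with the kernel and sum: 1·1 + 1·1 + 12·2 + 6·-2 + 2·-1 + 12·3 + 10·2 + 0·1.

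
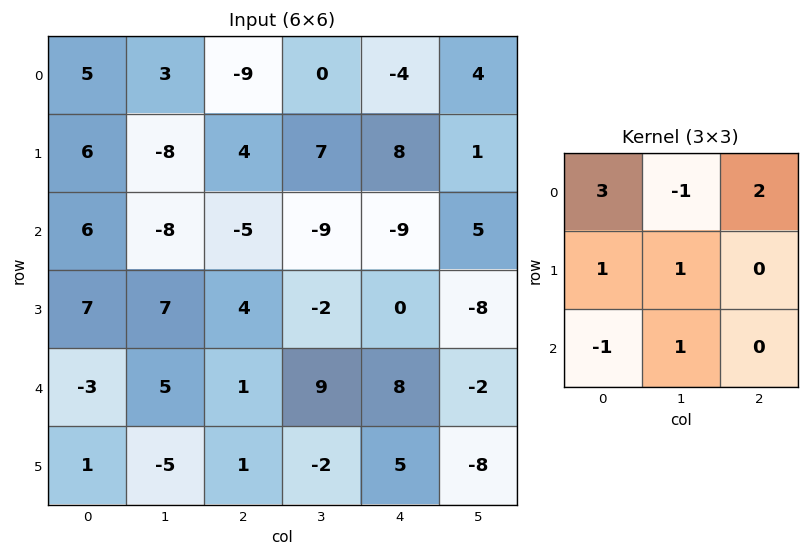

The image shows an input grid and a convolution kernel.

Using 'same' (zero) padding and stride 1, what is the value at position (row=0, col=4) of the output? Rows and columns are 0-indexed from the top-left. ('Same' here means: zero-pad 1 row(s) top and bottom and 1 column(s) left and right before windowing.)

The receptive field on the zero-padded input at this output position is [0 0 0 / 0 -4 4 / 7 8 1]. Elementwise product with the kernel and sum: 0·3 + 0·-1 + 0·2 + 0·1 + -4·1 + 7·-1 + 8·1.

-3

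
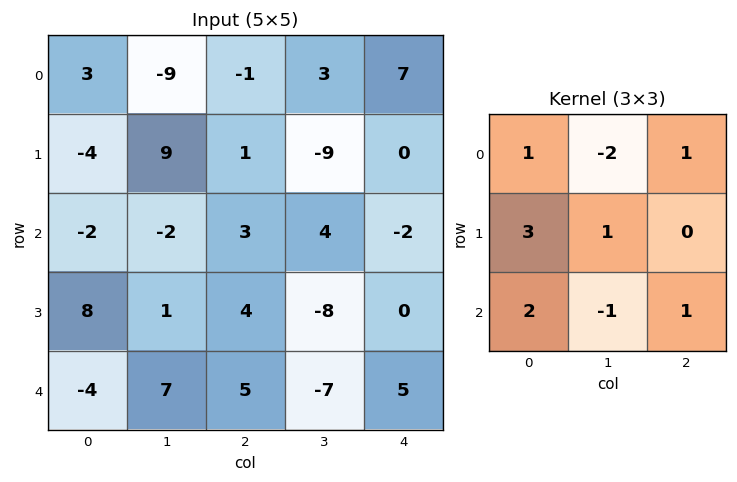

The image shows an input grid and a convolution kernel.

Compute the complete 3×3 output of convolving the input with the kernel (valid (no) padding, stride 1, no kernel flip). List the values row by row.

Output[0,0]: The receptive field on the input at this output position is [3 -9 -1 / -4 9 1 / -2 -2 3]. Elementwise product with the kernel and sum: 3·1 + -9·-2 + -1·1 + -4·3 + 9·1 + -2·2 + -2·-1 + 3·1.
Output[0,1]: The receptive field on the input at this output position is [-9 -1 3 / 9 1 -9 / -2 3 4]. Elementwise product with the kernel and sum: -9·1 + -1·-2 + 3·1 + 9·3 + 1·1 + -2·2 + 3·-1 + 4·1.

18 21 -6
-10 -15 48
20 5 19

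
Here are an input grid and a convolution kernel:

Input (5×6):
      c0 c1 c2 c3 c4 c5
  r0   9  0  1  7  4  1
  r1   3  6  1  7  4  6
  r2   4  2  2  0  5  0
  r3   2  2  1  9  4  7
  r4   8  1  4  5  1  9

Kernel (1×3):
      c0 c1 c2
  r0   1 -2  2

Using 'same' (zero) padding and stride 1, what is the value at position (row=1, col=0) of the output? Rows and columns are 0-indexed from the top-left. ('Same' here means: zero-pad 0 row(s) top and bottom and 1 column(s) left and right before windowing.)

6

The receptive field on the zero-padded input at this output position is [0 3 6]. Elementwise product with the kernel and sum: 0·1 + 3·-2 + 6·2.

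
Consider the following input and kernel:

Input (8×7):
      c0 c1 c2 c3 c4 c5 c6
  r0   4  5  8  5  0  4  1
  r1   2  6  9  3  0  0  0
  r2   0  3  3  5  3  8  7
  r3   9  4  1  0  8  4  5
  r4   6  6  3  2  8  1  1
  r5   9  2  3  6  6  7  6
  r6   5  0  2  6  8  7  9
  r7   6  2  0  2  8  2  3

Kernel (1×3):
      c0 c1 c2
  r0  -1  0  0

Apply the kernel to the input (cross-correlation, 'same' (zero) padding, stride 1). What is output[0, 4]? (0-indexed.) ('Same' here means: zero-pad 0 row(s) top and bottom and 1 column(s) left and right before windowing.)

The receptive field on the zero-padded input at this output position is [5 0 4]. Elementwise product with the kernel and sum: 5·-1.

-5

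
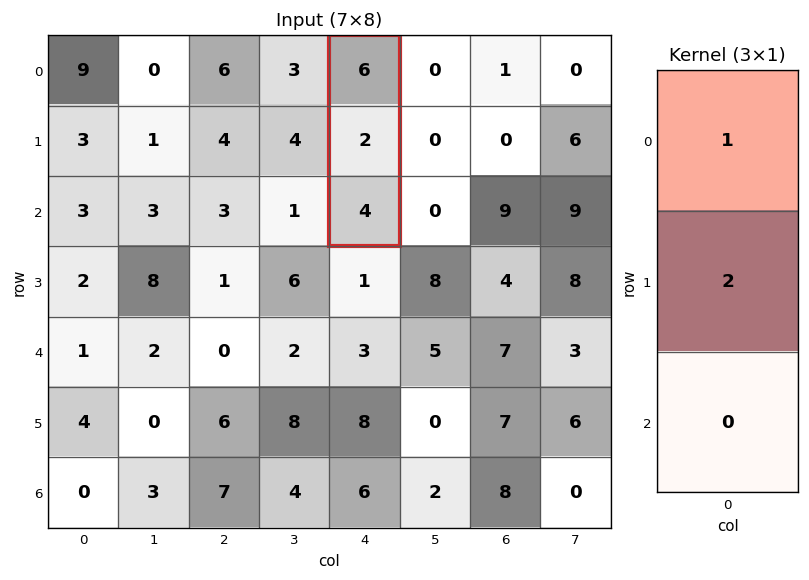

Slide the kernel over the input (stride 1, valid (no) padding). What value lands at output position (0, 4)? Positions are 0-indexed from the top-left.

The receptive field on the input at this output position is [6 / 2 / 4]. Elementwise product with the kernel and sum: 6·1 + 2·2.

10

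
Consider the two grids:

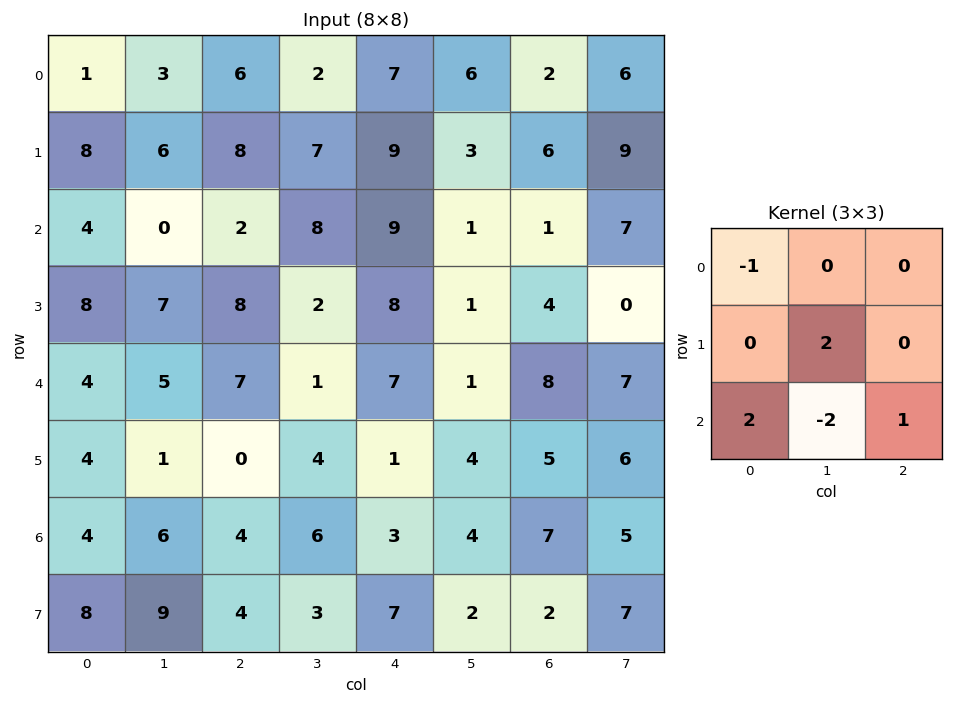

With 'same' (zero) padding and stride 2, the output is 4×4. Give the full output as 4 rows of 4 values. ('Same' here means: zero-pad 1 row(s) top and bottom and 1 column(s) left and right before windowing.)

-8 15 13 7
-1 -2 0 -7
1 13 22 19
1 20 -4 17

Output[0,0]: The receptive field on the zero-padded input at this output position is [0 0 0 / 0 1 3 / 0 8 6]. Elementwise product with the kernel and sum: 0·-1 + 1·2 + 0·2 + 8·-2 + 6·1.
Output[0,1]: The receptive field on the zero-padded input at this output position is [0 0 0 / 3 6 2 / 6 8 7]. Elementwise product with the kernel and sum: 0·-1 + 6·2 + 6·2 + 8·-2 + 7·1.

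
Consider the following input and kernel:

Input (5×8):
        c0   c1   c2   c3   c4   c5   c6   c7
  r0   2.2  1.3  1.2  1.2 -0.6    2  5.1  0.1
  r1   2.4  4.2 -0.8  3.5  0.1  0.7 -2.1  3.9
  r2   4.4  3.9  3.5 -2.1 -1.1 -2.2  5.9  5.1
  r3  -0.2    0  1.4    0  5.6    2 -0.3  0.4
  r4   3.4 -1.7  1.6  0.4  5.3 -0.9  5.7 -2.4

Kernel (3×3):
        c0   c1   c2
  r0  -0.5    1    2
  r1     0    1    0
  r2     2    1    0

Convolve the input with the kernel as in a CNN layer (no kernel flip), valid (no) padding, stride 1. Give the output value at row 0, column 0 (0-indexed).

The receptive field on the input at this output position is [2.2 1.3 1.2 / 2.4 4.2 -0.8 / 4.4 3.9 3.5]. Elementwise product with the kernel and sum: 2.2·-0.5 + 1.3·1 + 1.2·2 + 4.2·1 + 4.4·2 + 3.9·1.

19.5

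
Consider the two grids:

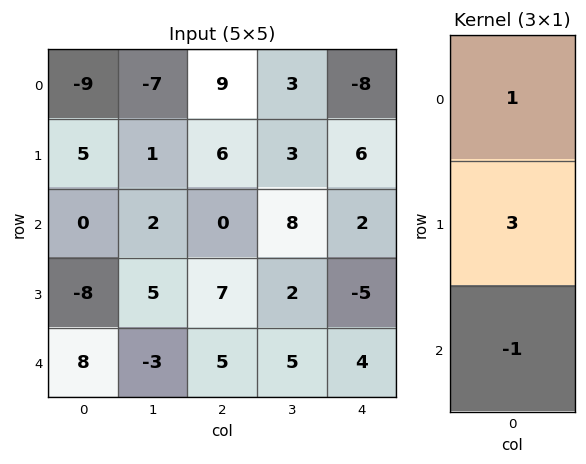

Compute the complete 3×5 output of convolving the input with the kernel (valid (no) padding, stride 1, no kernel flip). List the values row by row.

6 -6 27 4 8
13 2 -1 25 17
-32 20 16 9 -17

Output[0,0]: The receptive field on the input at this output position is [-9 / 5 / 0]. Elementwise product with the kernel and sum: -9·1 + 5·3 + 0·-1.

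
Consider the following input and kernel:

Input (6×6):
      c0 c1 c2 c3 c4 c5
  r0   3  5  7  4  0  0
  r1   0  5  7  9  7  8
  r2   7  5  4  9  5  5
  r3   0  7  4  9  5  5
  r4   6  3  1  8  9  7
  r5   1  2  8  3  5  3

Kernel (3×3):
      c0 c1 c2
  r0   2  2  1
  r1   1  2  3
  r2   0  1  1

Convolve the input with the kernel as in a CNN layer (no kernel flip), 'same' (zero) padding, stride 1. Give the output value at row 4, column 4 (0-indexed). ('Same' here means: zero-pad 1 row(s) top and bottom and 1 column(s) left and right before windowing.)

The receptive field on the zero-padded input at this output position is [9 5 5 / 8 9 7 / 3 5 3]. Elementwise product with the kernel and sum: 9·2 + 5·2 + 5·1 + 8·1 + 9·2 + 7·3 + 5·1 + 3·1.

88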